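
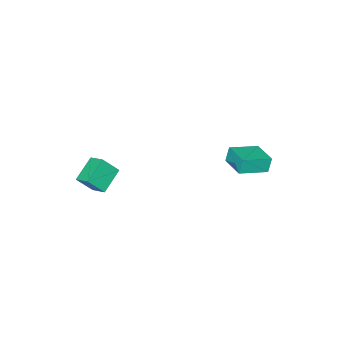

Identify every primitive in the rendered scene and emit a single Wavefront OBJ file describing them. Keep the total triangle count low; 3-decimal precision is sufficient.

v -3.689 0.208 -3.309
v -3.948 0.221 -2.415
v -3.131 1.604 -3.167
v -3.389 1.616 -2.274
v -2.191 -0.436 -2.866
v -2.449 -0.424 -1.973
v -1.632 0.959 -2.725
v -1.891 0.972 -1.831
v 2.433 -4.279 -2.808
v 3.097 -4.768 -1.842
v 2.503 -3.362 -2.391
v 3.167 -3.851 -1.425
v 3.733 -4.029 -3.575
v 4.397 -4.518 -2.609
v 3.803 -3.112 -3.158
v 4.467 -3.601 -2.192
f 2 4 1
f 5 2 1
f 1 4 3
f 3 5 1
f 2 8 4
f 6 2 5
f 6 8 2
f 4 8 3
f 7 5 3
f 3 8 7
f 7 6 5
f 8 6 7
f 10 12 9
f 13 10 9
f 9 12 11
f 11 13 9
f 10 16 12
f 14 10 13
f 14 16 10
f 12 16 11
f 15 13 11
f 11 16 15
f 15 14 13
f 16 14 15



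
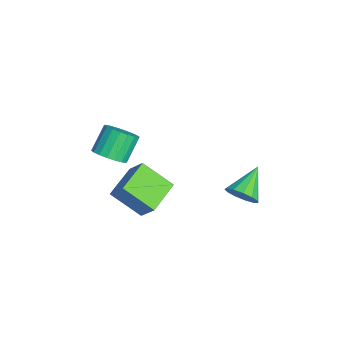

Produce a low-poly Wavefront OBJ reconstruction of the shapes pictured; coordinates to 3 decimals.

v 1.563 -3.813 3.045
v 2.343 -3.95 3.655
v 1.478 -3.223 4.925
v 0.697 -3.087 4.315
v 2.423 -3.549 3.48
v 1.558 -2.822 4.75
v 2.333 -3.2 3.219
v 1.468 -2.473 4.489
v 2.09 -2.972 2.923
v 1.225 -2.246 4.193
v 1.743 -2.912 2.652
v 0.877 -2.185 3.922
v 1.36 -3.03 2.458
v 0.494 -2.303 3.728
v 1.017 -3.303 2.381
v 0.151 -2.576 3.651
v 0.782 -3.677 2.435
v -0.083 -2.95 3.705
v 0.702 -4.078 2.61
v -0.163 -3.351 3.88
v 0.792 -4.427 2.871
v -0.073 -3.7 4.141
v 1.035 -4.654 3.167
v 0.17 -3.928 4.437
v 1.383 -4.715 3.438
v 0.517 -3.988 4.708
v 1.766 -4.597 3.632
v 0.9 -3.87 4.902
v 2.109 -4.324 3.709
v 1.243 -3.597 4.979
v 2.92 -2.283 -0.824
v 2.213 -3.853 0.479
v 1.266 -1.136 -0.341
v 0.558 -2.706 0.963
v 3.702 -1.654 0.357
v 2.994 -3.224 1.661
v 2.047 -0.507 0.841
v 1.34 -2.077 2.144
v 2.752 2.969 0.278
v 3.337 2.965 1.064
v 1.328 3.991 1.342
v 3.457 3.425 0.783
v 3.353 3.74 0.342
v 3.058 3.811 -0.12
v 2.666 3.614 -0.455
v 2.301 3.213 -0.558
v 2.079 2.734 -0.395
v 2.071 2.33 -0.019
v 2.279 2.129 0.452
v 2.636 2.195 0.867
v 3.031 2.506 1.095
f 2 1 5
f 2 5 3
f 3 5 6
f 3 6 4
f 5 1 7
f 5 7 6
f 6 7 8
f 6 8 4
f 7 1 9
f 7 9 8
f 8 9 10
f 8 10 4
f 9 1 11
f 9 11 10
f 10 11 12
f 10 12 4
f 11 1 13
f 11 13 12
f 12 13 14
f 12 14 4
f 13 1 15
f 13 15 14
f 14 15 16
f 14 16 4
f 15 1 17
f 15 17 16
f 16 17 18
f 16 18 4
f 17 1 19
f 17 19 18
f 18 19 20
f 18 20 4
f 19 1 21
f 19 21 20
f 20 21 22
f 20 22 4
f 21 1 23
f 21 23 22
f 22 23 24
f 22 24 4
f 23 1 25
f 23 25 24
f 24 25 26
f 24 26 4
f 25 1 27
f 25 27 26
f 26 27 28
f 26 28 4
f 27 1 29
f 27 29 28
f 28 29 30
f 28 30 4
f 29 1 2
f 29 2 30
f 30 2 3
f 30 3 4
f 32 34 31
f 35 32 31
f 31 34 33
f 33 35 31
f 32 38 34
f 36 32 35
f 36 38 32
f 34 38 33
f 37 35 33
f 33 38 37
f 37 36 35
f 38 36 37
f 40 39 42
f 40 42 41
f 42 39 43
f 42 43 41
f 43 39 44
f 43 44 41
f 44 39 45
f 44 45 41
f 45 39 46
f 45 46 41
f 46 39 47
f 46 47 41
f 47 39 48
f 47 48 41
f 48 39 49
f 48 49 41
f 49 39 50
f 49 50 41
f 50 39 51
f 50 51 41
f 51 39 40
f 51 40 41



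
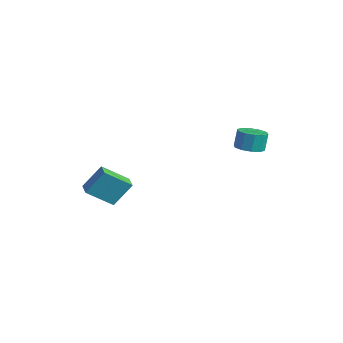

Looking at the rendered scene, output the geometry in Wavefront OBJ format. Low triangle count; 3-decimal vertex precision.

v -4.389 -5.041 -1.788
v -4.025 -3.888 -0.22
v -3.751 -3.435 -3.117
v -3.387 -2.282 -1.549
v -3.413 -5.398 -1.751
v -3.049 -4.245 -0.183
v -2.775 -3.792 -3.08
v -2.411 -2.639 -1.512
v 1.09 3.591 1.55
v 1.808 4.236 1.458
v 1.648 4.594 2.718
v 0.93 3.949 2.81
v 1.294 4.51 1.315
v 1.134 4.868 2.575
v 0.702 4.432 1.261
v 0.542 4.79 2.522
v 0.258 4.033 1.318
v 0.098 4.391 2.579
v 0.132 3.465 1.464
v -0.028 3.823 2.724
v 0.372 2.946 1.642
v 0.212 3.304 2.902
v 0.886 2.672 1.785
v 0.726 3.03 3.045
v 1.478 2.75 1.838
v 1.318 3.108 3.099
v 1.922 3.149 1.781
v 1.762 3.507 3.042
v 2.048 3.717 1.636
v 1.888 4.075 2.896
f 2 4 1
f 5 2 1
f 1 4 3
f 3 5 1
f 2 8 4
f 6 2 5
f 6 8 2
f 4 8 3
f 7 5 3
f 3 8 7
f 7 6 5
f 8 6 7
f 10 9 13
f 10 13 11
f 11 13 14
f 11 14 12
f 13 9 15
f 13 15 14
f 14 15 16
f 14 16 12
f 15 9 17
f 15 17 16
f 16 17 18
f 16 18 12
f 17 9 19
f 17 19 18
f 18 19 20
f 18 20 12
f 19 9 21
f 19 21 20
f 20 21 22
f 20 22 12
f 21 9 23
f 21 23 22
f 22 23 24
f 22 24 12
f 23 9 25
f 23 25 24
f 24 25 26
f 24 26 12
f 25 9 27
f 25 27 26
f 26 27 28
f 26 28 12
f 27 9 29
f 27 29 28
f 28 29 30
f 28 30 12
f 29 9 10
f 29 10 30
f 30 10 11
f 30 11 12



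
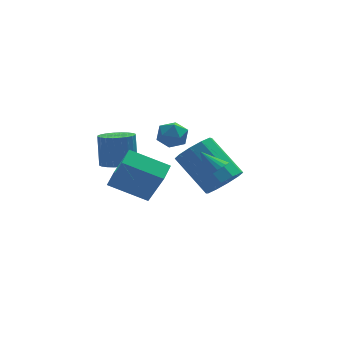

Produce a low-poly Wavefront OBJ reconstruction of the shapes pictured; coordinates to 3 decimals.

v -2.548 -2.902 -0.311
v -2.088 -3.633 1.347
v -4.019 -2.238 0.389
v -3.559 -2.968 2.048
v -2.121 -2.172 -0.108
v -1.661 -2.902 1.551
v -3.592 -1.507 0.593
v -3.132 -2.238 2.251
v -0.848 -0.189 2.246
v -0.477 -0.773 2.113
v -1.703 -0.587 1.607
v -1.332 -1.171 1.474
v -1.582 -1.053 2.122
v -1.053 -0.806 2.517
v -1.127 -0.554 1.203
v -0.598 -0.307 1.598
v -0.649 -0.998 1.468
v -0.93 -1.306 2.036
v -1.25 -0.054 1.684
v -1.531 -0.362 2.252
v 1.469 0.894 -2.347
v 2.2 1.492 -2.451
v 1.221 2.924 -1.097
v 0.491 2.326 -0.993
v 1.804 1.615 -2.867
v 0.826 3.047 -1.513
v 1.28 1.463 -3.084
v 0.302 2.894 -1.73
v 0.829 1.093 -3.02
v -0.15 2.524 -1.666
v 0.622 0.647 -2.698
v -0.357 2.079 -1.344
v 0.739 0.296 -2.243
v -0.24 1.728 -0.889
v 1.134 0.173 -1.827
v 0.156 1.605 -0.473
v 1.658 0.326 -1.61
v 0.68 1.757 -0.256
v 2.11 0.696 -1.674
v 1.131 2.127 -0.32
v 2.317 1.141 -1.996
v 1.338 2.573 -0.642
v 0.897 -0.114 -0.825
v 1.322 -0.209 -0.443
v 0.323 0.494 -0.035
v 1.394 -0.004 -0.548
v 1.38 0.182 -0.702
v 1.282 0.316 -0.876
v 1.118 0.377 -1.042
v 0.915 0.352 -1.17
v 0.709 0.247 -1.239
v 0.536 0.08 -1.236
v 0.424 -0.121 -1.162
v 0.395 -0.321 -1.03
v 0.452 -0.485 -0.862
v 0.586 -0.584 -0.689
v 0.774 -0.603 -0.538
v 0.983 -0.537 -0.438
v 1.177 -0.397 -0.404
v -3.123 0.023 0.016
v -2.409 0.283 -0.111
v -2.364 0.818 1.236
v -3.077 0.557 1.364
v -2.574 0.519 -0.199
v -2.529 1.053 1.149
v -2.822 0.679 -0.254
v -2.777 1.213 1.094
v -3.116 0.739 -0.268
v -3.071 1.273 1.08
v -3.411 0.69 -0.238
v -3.366 1.224 1.109
v -3.662 0.539 -0.17
v -3.617 1.073 1.177
v -3.831 0.31 -0.074
v -3.786 0.844 1.274
v -3.892 0.037 0.036
v -3.847 0.572 1.384
v -3.836 -0.238 0.144
v -3.791 0.297 1.491
v -3.671 -0.473 0.231
v -3.626 0.061 1.579
v -3.423 -0.633 0.286
v -3.378 -0.099 1.634
v -3.129 -0.693 0.3
v -3.084 -0.159 1.648
v -2.834 -0.644 0.271
v -2.789 -0.11 1.618
v -2.583 -0.493 0.203
v -2.538 0.041 1.55
v -2.414 -0.264 0.106
v -2.369 0.27 1.454
v -2.353 0.008 -0.004
v -2.308 0.543 1.344
f 2 4 1
f 5 2 1
f 1 4 3
f 3 5 1
f 2 8 4
f 6 2 5
f 6 8 2
f 4 8 3
f 7 5 3
f 3 8 7
f 7 6 5
f 8 6 7
f 9 20 14
f 9 14 10
f 9 10 16
f 9 16 19
f 9 19 20
f 10 14 18
f 14 20 13
f 20 19 11
f 19 16 15
f 16 10 17
f 12 18 13
f 12 13 11
f 12 11 15
f 12 15 17
f 12 17 18
f 13 18 14
f 11 13 20
f 15 11 19
f 17 15 16
f 18 17 10
f 22 21 25
f 22 25 23
f 23 25 26
f 23 26 24
f 25 21 27
f 25 27 26
f 26 27 28
f 26 28 24
f 27 21 29
f 27 29 28
f 28 29 30
f 28 30 24
f 29 21 31
f 29 31 30
f 30 31 32
f 30 32 24
f 31 21 33
f 31 33 32
f 32 33 34
f 32 34 24
f 33 21 35
f 33 35 34
f 34 35 36
f 34 36 24
f 35 21 37
f 35 37 36
f 36 37 38
f 36 38 24
f 37 21 39
f 37 39 38
f 38 39 40
f 38 40 24
f 39 21 41
f 39 41 40
f 40 41 42
f 40 42 24
f 41 21 22
f 41 22 42
f 42 22 23
f 42 23 24
f 44 43 46
f 44 46 45
f 46 43 47
f 46 47 45
f 47 43 48
f 47 48 45
f 48 43 49
f 48 49 45
f 49 43 50
f 49 50 45
f 50 43 51
f 50 51 45
f 51 43 52
f 51 52 45
f 52 43 53
f 52 53 45
f 53 43 54
f 53 54 45
f 54 43 55
f 54 55 45
f 55 43 56
f 55 56 45
f 56 43 57
f 56 57 45
f 57 43 58
f 57 58 45
f 58 43 59
f 58 59 45
f 59 43 44
f 59 44 45
f 61 60 64
f 61 64 62
f 62 64 65
f 62 65 63
f 64 60 66
f 64 66 65
f 65 66 67
f 65 67 63
f 66 60 68
f 66 68 67
f 67 68 69
f 67 69 63
f 68 60 70
f 68 70 69
f 69 70 71
f 69 71 63
f 70 60 72
f 70 72 71
f 71 72 73
f 71 73 63
f 72 60 74
f 72 74 73
f 73 74 75
f 73 75 63
f 74 60 76
f 74 76 75
f 75 76 77
f 75 77 63
f 76 60 78
f 76 78 77
f 77 78 79
f 77 79 63
f 78 60 80
f 78 80 79
f 79 80 81
f 79 81 63
f 80 60 82
f 80 82 81
f 81 82 83
f 81 83 63
f 82 60 84
f 82 84 83
f 83 84 85
f 83 85 63
f 84 60 86
f 84 86 85
f 85 86 87
f 85 87 63
f 86 60 88
f 86 88 87
f 87 88 89
f 87 89 63
f 88 60 90
f 88 90 89
f 89 90 91
f 89 91 63
f 90 60 92
f 90 92 91
f 91 92 93
f 91 93 63
f 92 60 61
f 92 61 93
f 93 61 62
f 93 62 63



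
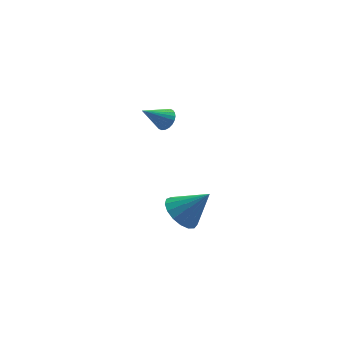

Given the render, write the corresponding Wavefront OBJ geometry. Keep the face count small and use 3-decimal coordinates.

v 2.394 -3.566 -2.037
v 3.064 -3.474 -2.63
v 3.486 -3.834 -0.843
v 3.001 -3.074 -2.483
v 2.799 -2.787 -2.233
v 2.504 -2.678 -1.939
v 2.184 -2.773 -1.667
v 1.912 -3.049 -1.479
v 1.75 -3.444 -1.419
v 1.735 -3.866 -1.501
v 1.872 -4.22 -1.706
v 2.128 -4.424 -1.986
v 2.444 -4.432 -2.278
v 2.75 -4.241 -2.514
v 2.973 -3.895 -2.641
v 2.014 -2.64 3.152
v 2.358 -2.711 3.548
v 1.026 -2.76 3.988
v 2.336 -2.506 3.551
v 2.264 -2.321 3.493
v 2.154 -2.184 3.383
v 2.023 -2.117 3.238
v 1.891 -2.129 3.08
v 1.777 -2.219 2.933
v 1.699 -2.373 2.819
v 1.67 -2.568 2.755
v 1.692 -2.774 2.752
v 1.764 -2.959 2.81
v 1.874 -3.095 2.92
v 2.005 -3.163 3.065
v 2.137 -3.15 3.224
v 2.251 -3.06 3.371
v 2.329 -2.906 3.485
f 2 1 4
f 2 4 3
f 4 1 5
f 4 5 3
f 5 1 6
f 5 6 3
f 6 1 7
f 6 7 3
f 7 1 8
f 7 8 3
f 8 1 9
f 8 9 3
f 9 1 10
f 9 10 3
f 10 1 11
f 10 11 3
f 11 1 12
f 11 12 3
f 12 1 13
f 12 13 3
f 13 1 14
f 13 14 3
f 14 1 15
f 14 15 3
f 15 1 2
f 15 2 3
f 17 16 19
f 17 19 18
f 19 16 20
f 19 20 18
f 20 16 21
f 20 21 18
f 21 16 22
f 21 22 18
f 22 16 23
f 22 23 18
f 23 16 24
f 23 24 18
f 24 16 25
f 24 25 18
f 25 16 26
f 25 26 18
f 26 16 27
f 26 27 18
f 27 16 28
f 27 28 18
f 28 16 29
f 28 29 18
f 29 16 30
f 29 30 18
f 30 16 31
f 30 31 18
f 31 16 32
f 31 32 18
f 32 16 33
f 32 33 18
f 33 16 17
f 33 17 18



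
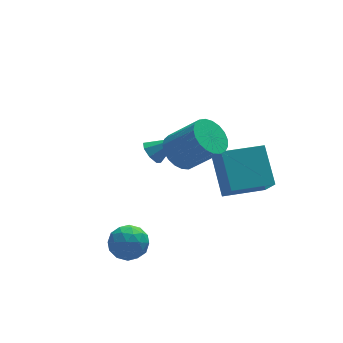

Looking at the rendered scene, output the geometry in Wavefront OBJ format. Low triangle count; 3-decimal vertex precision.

v -0.58 0.682 0.906
v -0.029 1.366 0.861
v 0.972 0.642 2.129
v 0.42 -0.042 2.174
v -0.268 1.478 1.114
v 0.733 0.754 2.382
v -0.562 1.452 1.331
v 0.439 0.728 2.599
v -0.858 1.293 1.475
v 0.142 0.569 2.743
v -1.107 1.029 1.52
v -0.106 0.305 2.788
v -1.265 0.704 1.459
v -0.264 -0.02 2.727
v -1.304 0.376 1.302
v -0.303 -0.348 2.57
v -1.218 0.1 1.077
v -0.217 -0.624 2.345
v -1.022 -0.075 0.823
v -0.021 -0.799 2.09
v -0.75 -0.119 0.582
v 0.251 -0.843 1.85
v -0.448 -0.024 0.398
v 0.553 -0.748 1.666
v -0.169 0.192 0.302
v 0.832 -0.532 1.57
v 0.039 0.493 0.31
v 1.039 -0.231 1.578
v 0.139 0.827 0.421
v 1.14 0.103 1.689
v 0.116 1.136 0.616
v 1.116 0.412 1.884
v 0.873 -1.218 -0.246
v 0.913 0.194 0.949
v 0.848 -0.203 -1.444
v 0.888 1.208 -0.248
v 2.632 -1.228 -0.292
v 2.672 0.183 0.904
v 2.607 -0.214 -1.489
v 2.647 1.198 -0.294
v -0.952 3.251 -1.148
v -0.584 3.385 -1.602
v 0.152 3.049 -0.312
v -0.702 3.755 -1.357
v -0.967 3.83 -0.989
v -1.223 3.566 -0.714
v -1.321 3.117 -0.694
v -1.203 2.748 -0.939
v -0.938 2.673 -1.307
v -0.682 2.937 -1.582
v -3.4 0.058 -2.924
v -2.864 -0.127 -2.289
v -3.236 -1.213 -3.431
v -2.7 -1.398 -2.796
v -3.529 -1.283 -2.635
v -3.63 -0.498 -2.321
v -2.47 -0.842 -3.399
v -2.571 -0.057 -3.085
v -2.289 -0.683 -2.582
v -2.943 -0.956 -2.11
v -3.157 -0.384 -3.61
v -3.811 -0.657 -3.138
v -3.146 0.077 -2.562
v -2.954 -1.417 -3.158
v -3.441 -1.35 -3.063
v -3.126 -1.458 -2.69
v -3.596 -0.141 -2.581
v -3.281 -0.25 -2.207
v -3.672 -0.929 -2.411
v -2.819 -1.09 -3.513
v -2.504 -1.199 -3.139
v -2.974 0.118 -3.03
v -2.659 0.01 -2.657
v -2.428 -0.411 -3.309
v -2.493 -0.359 -2.361
v -2.397 -1.106 -2.659
v -2.262 -0.779 -3.014
v -2.322 -0.317 -2.829
v -2.878 -0.519 -2.083
v -2.782 -1.266 -2.381
v -3.269 -1.199 -2.286
v -3.328 -0.737 -2.102
v -2.54 -0.846 -2.256
v -3.318 -0.074 -3.339
v -3.222 -0.821 -3.637
v -2.772 -0.603 -3.618
v -2.831 -0.141 -3.434
v -3.703 -0.234 -3.061
v -3.607 -0.981 -3.359
v -3.778 -1.023 -2.891
v -3.838 -0.561 -2.706
v -3.56 -0.494 -3.464
f 2 1 5
f 2 5 3
f 3 5 6
f 3 6 4
f 5 1 7
f 5 7 6
f 6 7 8
f 6 8 4
f 7 1 9
f 7 9 8
f 8 9 10
f 8 10 4
f 9 1 11
f 9 11 10
f 10 11 12
f 10 12 4
f 11 1 13
f 11 13 12
f 12 13 14
f 12 14 4
f 13 1 15
f 13 15 14
f 14 15 16
f 14 16 4
f 15 1 17
f 15 17 16
f 16 17 18
f 16 18 4
f 17 1 19
f 17 19 18
f 18 19 20
f 18 20 4
f 19 1 21
f 19 21 20
f 20 21 22
f 20 22 4
f 21 1 23
f 21 23 22
f 22 23 24
f 22 24 4
f 23 1 25
f 23 25 24
f 24 25 26
f 24 26 4
f 25 1 27
f 25 27 26
f 26 27 28
f 26 28 4
f 27 1 29
f 27 29 28
f 28 29 30
f 28 30 4
f 29 1 31
f 29 31 30
f 30 31 32
f 30 32 4
f 31 1 2
f 31 2 32
f 32 2 3
f 32 3 4
f 34 36 33
f 37 34 33
f 33 36 35
f 35 37 33
f 34 40 36
f 38 34 37
f 38 40 34
f 36 40 35
f 39 37 35
f 35 40 39
f 39 38 37
f 40 38 39
f 42 41 44
f 42 44 43
f 44 41 45
f 44 45 43
f 45 41 46
f 45 46 43
f 46 41 47
f 46 47 43
f 47 41 48
f 47 48 43
f 48 41 49
f 48 49 43
f 49 41 50
f 49 50 43
f 50 41 42
f 50 42 43
f 51 88 67
f 88 62 91
f 67 91 56
f 88 91 67
f 51 67 63
f 67 56 68
f 63 68 52
f 67 68 63
f 51 63 72
f 63 52 73
f 72 73 58
f 63 73 72
f 51 72 84
f 72 58 87
f 84 87 61
f 72 87 84
f 51 84 88
f 84 61 92
f 88 92 62
f 84 92 88
f 52 68 79
f 68 56 82
f 79 82 60
f 68 82 79
f 56 91 69
f 91 62 90
f 69 90 55
f 91 90 69
f 62 92 89
f 92 61 85
f 89 85 53
f 92 85 89
f 61 87 86
f 87 58 74
f 86 74 57
f 87 74 86
f 58 73 78
f 73 52 75
f 78 75 59
f 73 75 78
f 54 80 66
f 80 60 81
f 66 81 55
f 80 81 66
f 54 66 64
f 66 55 65
f 64 65 53
f 66 65 64
f 54 64 71
f 64 53 70
f 71 70 57
f 64 70 71
f 54 71 76
f 71 57 77
f 76 77 59
f 71 77 76
f 54 76 80
f 76 59 83
f 80 83 60
f 76 83 80
f 55 81 69
f 81 60 82
f 69 82 56
f 81 82 69
f 53 65 89
f 65 55 90
f 89 90 62
f 65 90 89
f 57 70 86
f 70 53 85
f 86 85 61
f 70 85 86
f 59 77 78
f 77 57 74
f 78 74 58
f 77 74 78
f 60 83 79
f 83 59 75
f 79 75 52
f 83 75 79



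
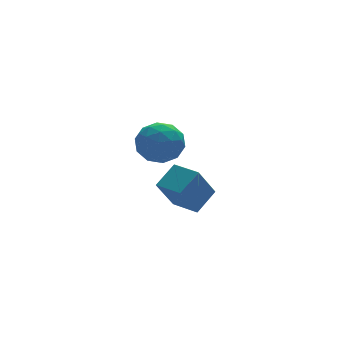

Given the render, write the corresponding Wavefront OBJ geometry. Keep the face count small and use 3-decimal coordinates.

v 1.479 0.485 -1.404
v 2.468 0.967 -0.693
v 0.932 1.653 -1.435
v 1.921 2.135 -0.725
v 2.379 0.865 -2.915
v 3.368 1.347 -2.205
v 1.832 2.033 -2.947
v 2.821 2.515 -2.236
v -0.022 -0.27 3.015
v 0.821 -0.81 2.889
v -0.881 -1.43 2.251
v -0.038 -1.97 2.125
v -0.427 -1.852 3.048
v 0.104 -1.134 3.521
v -0.164 -1.106 1.619
v 0.367 -0.388 2.092
v 0.733 -1.327 2.026
v 0.571 -1.788 2.909
v -0.631 -0.452 2.231
v -0.793 -0.913 3.114
v 0.475 -0.438 3.019
v -0.535 -1.802 2.121
v -0.763 -1.732 2.664
v -0.268 -2.05 2.589
v 0.053 -0.629 3.391
v 0.549 -0.946 3.316
v -0.185 -1.558 3.41
v -0.609 -1.294 1.824
v -0.113 -1.611 1.749
v 0.208 -0.19 2.551
v 0.703 -0.508 2.476
v 0.125 -0.682 1.73
v 0.919 -1.059 2.437
v 0.414 -1.741 1.988
v 0.34 -1.233 1.691
v 0.652 -0.811 1.969
v 0.823 -1.33 2.956
v 0.319 -2.012 2.507
v 0.09 -1.942 3.05
v 0.402 -1.521 3.328
v 0.772 -1.634 2.449
v -0.379 -0.228 2.633
v -0.883 -0.91 2.184
v -0.462 -0.719 1.812
v -0.15 -0.298 2.09
v -0.474 -0.499 3.152
v -0.979 -1.181 2.703
v -0.712 -1.429 3.171
v -0.4 -1.007 3.449
v -0.832 -0.606 2.691
f 2 4 1
f 5 2 1
f 1 4 3
f 3 5 1
f 2 8 4
f 6 2 5
f 6 8 2
f 4 8 3
f 7 5 3
f 3 8 7
f 7 6 5
f 8 6 7
f 9 46 25
f 46 20 49
f 25 49 14
f 46 49 25
f 9 25 21
f 25 14 26
f 21 26 10
f 25 26 21
f 9 21 30
f 21 10 31
f 30 31 16
f 21 31 30
f 9 30 42
f 30 16 45
f 42 45 19
f 30 45 42
f 9 42 46
f 42 19 50
f 46 50 20
f 42 50 46
f 10 26 37
f 26 14 40
f 37 40 18
f 26 40 37
f 14 49 27
f 49 20 48
f 27 48 13
f 49 48 27
f 20 50 47
f 50 19 43
f 47 43 11
f 50 43 47
f 19 45 44
f 45 16 32
f 44 32 15
f 45 32 44
f 16 31 36
f 31 10 33
f 36 33 17
f 31 33 36
f 12 38 24
f 38 18 39
f 24 39 13
f 38 39 24
f 12 24 22
f 24 13 23
f 22 23 11
f 24 23 22
f 12 22 29
f 22 11 28
f 29 28 15
f 22 28 29
f 12 29 34
f 29 15 35
f 34 35 17
f 29 35 34
f 12 34 38
f 34 17 41
f 38 41 18
f 34 41 38
f 13 39 27
f 39 18 40
f 27 40 14
f 39 40 27
f 11 23 47
f 23 13 48
f 47 48 20
f 23 48 47
f 15 28 44
f 28 11 43
f 44 43 19
f 28 43 44
f 17 35 36
f 35 15 32
f 36 32 16
f 35 32 36
f 18 41 37
f 41 17 33
f 37 33 10
f 41 33 37



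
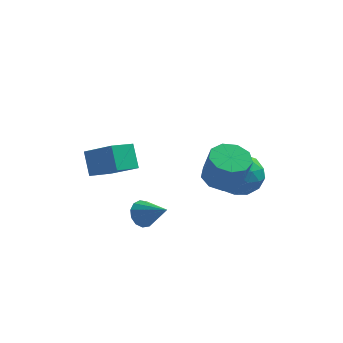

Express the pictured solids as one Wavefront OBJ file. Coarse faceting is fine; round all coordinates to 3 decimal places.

v -2.452 -2.952 -2.135
v -2.119 -3.165 -2.772
v -1.248 -3.548 -1.305
v -1.981 -2.774 -2.691
v -1.993 -2.439 -2.433
v -2.151 -2.267 -2.081
v -2.404 -2.313 -1.746
v -2.673 -2.561 -1.534
v -2.872 -2.933 -1.513
v -2.937 -3.312 -1.69
v -2.849 -3.576 -2.008
v -2.635 -3.642 -2.366
v -2.363 -3.489 -2.651
v -4.817 -3.068 0.132
v -3.427 -3.696 1.07
v -5.214 -2.348 1.203
v -3.825 -2.976 2.141
v -4.075 -2.044 -0.281
v -2.686 -2.672 0.657
v -4.473 -1.324 0.79
v -3.083 -1.952 1.728
v 0.898 -1.834 0.015
v 1.651 -2.366 -0.346
v 2.075 -2.818 1.205
v 1.322 -2.286 1.565
v 1.855 -1.733 -0.217
v 2.279 -2.185 1.333
v 1.612 -1.147 0.02
v 2.035 -1.6 1.571
v 1.034 -0.883 0.255
v 1.458 -1.335 1.806
v 0.393 -1.064 0.377
v 0.817 -1.516 1.928
v -0.012 -1.604 0.33
v 0.412 -2.057 1.881
v 0.009 -2.253 0.135
v 0.433 -2.705 1.686
v 0.446 -2.705 -0.116
v 0.87 -3.157 1.435
v 1.095 -2.75 -0.306
v 1.518 -3.202 1.245
v 0.585 2.561 -2.186
v 1.701 2.492 -1.602
v 0.559 0.528 -2.378
v 1.675 0.459 -1.794
v 0.647 0.803 -1.149
v 0.663 2.059 -1.031
v 1.597 0.961 -2.949
v 1.613 2.217 -2.831
v 2.327 1.503 -2.074
v 1.739 1.405 -0.962
v 0.521 1.615 -3.018
v -0.067 1.517 -1.906
v 1.145 2.705 -1.877
v 1.115 0.315 -2.103
v 0.51 0.518 -1.724
v 1.166 0.477 -1.381
v 0.535 2.451 -1.542
v 1.191 2.41 -1.198
v 0.571 1.417 -0.932
v 1.069 0.61 -2.782
v 1.725 0.569 -2.438
v 1.094 2.543 -2.599
v 1.75 2.502 -2.256
v 1.689 1.603 -3.048
v 2.169 2.083 -1.811
v 2.154 0.888 -1.924
v 2.108 1.183 -2.603
v 2.118 1.921 -2.533
v 1.824 2.025 -1.158
v 1.809 0.831 -1.27
v 1.204 1.033 -0.891
v 1.213 1.771 -0.822
v 2.192 1.444 -1.435
v 0.451 2.189 -2.71
v 0.436 0.995 -2.822
v 1.047 1.249 -3.158
v 1.056 1.987 -3.089
v 0.106 2.132 -2.056
v 0.091 0.937 -2.169
v 0.142 1.099 -1.447
v 0.152 1.837 -1.377
v 0.068 1.576 -2.545
f 2 1 4
f 2 4 3
f 4 1 5
f 4 5 3
f 5 1 6
f 5 6 3
f 6 1 7
f 6 7 3
f 7 1 8
f 7 8 3
f 8 1 9
f 8 9 3
f 9 1 10
f 9 10 3
f 10 1 11
f 10 11 3
f 11 1 12
f 11 12 3
f 12 1 13
f 12 13 3
f 13 1 2
f 13 2 3
f 15 17 14
f 18 15 14
f 14 17 16
f 16 18 14
f 15 21 17
f 19 15 18
f 19 21 15
f 17 21 16
f 20 18 16
f 16 21 20
f 20 19 18
f 21 19 20
f 23 22 26
f 23 26 24
f 24 26 27
f 24 27 25
f 26 22 28
f 26 28 27
f 27 28 29
f 27 29 25
f 28 22 30
f 28 30 29
f 29 30 31
f 29 31 25
f 30 22 32
f 30 32 31
f 31 32 33
f 31 33 25
f 32 22 34
f 32 34 33
f 33 34 35
f 33 35 25
f 34 22 36
f 34 36 35
f 35 36 37
f 35 37 25
f 36 22 38
f 36 38 37
f 37 38 39
f 37 39 25
f 38 22 40
f 38 40 39
f 39 40 41
f 39 41 25
f 40 22 23
f 40 23 41
f 41 23 24
f 41 24 25
f 42 79 58
f 79 53 82
f 58 82 47
f 79 82 58
f 42 58 54
f 58 47 59
f 54 59 43
f 58 59 54
f 42 54 63
f 54 43 64
f 63 64 49
f 54 64 63
f 42 63 75
f 63 49 78
f 75 78 52
f 63 78 75
f 42 75 79
f 75 52 83
f 79 83 53
f 75 83 79
f 43 59 70
f 59 47 73
f 70 73 51
f 59 73 70
f 47 82 60
f 82 53 81
f 60 81 46
f 82 81 60
f 53 83 80
f 83 52 76
f 80 76 44
f 83 76 80
f 52 78 77
f 78 49 65
f 77 65 48
f 78 65 77
f 49 64 69
f 64 43 66
f 69 66 50
f 64 66 69
f 45 71 57
f 71 51 72
f 57 72 46
f 71 72 57
f 45 57 55
f 57 46 56
f 55 56 44
f 57 56 55
f 45 55 62
f 55 44 61
f 62 61 48
f 55 61 62
f 45 62 67
f 62 48 68
f 67 68 50
f 62 68 67
f 45 67 71
f 67 50 74
f 71 74 51
f 67 74 71
f 46 72 60
f 72 51 73
f 60 73 47
f 72 73 60
f 44 56 80
f 56 46 81
f 80 81 53
f 56 81 80
f 48 61 77
f 61 44 76
f 77 76 52
f 61 76 77
f 50 68 69
f 68 48 65
f 69 65 49
f 68 65 69
f 51 74 70
f 74 50 66
f 70 66 43
f 74 66 70



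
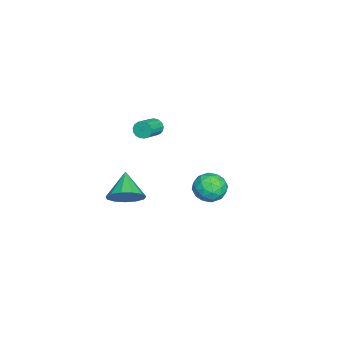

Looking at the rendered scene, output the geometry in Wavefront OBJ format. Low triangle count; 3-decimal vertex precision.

v 4.11 -2.843 1.422
v 4.65 -2.349 2.243
v 2.73 -3.157 2.518
v 4.323 -1.907 1.958
v 3.928 -1.761 1.503
v 3.592 -1.96 1.022
v 3.419 -2.438 0.668
v 3.466 -3.046 0.553
v 3.718 -3.589 0.715
v 4.094 -3.895 1.101
v 4.475 -3.868 1.589
v 4.74 -3.515 2.024
v 4.806 -2.949 2.268
v 0.807 1.493 0.655
v 1.717 1.83 0.25
v 1.643 0.81 1.97
v 2.553 1.147 1.565
v 1.86 1.839 1.946
v 1.343 2.261 1.133
v 2.017 0.379 1.087
v 1.5 0.801 0.274
v 2.465 1.141 0.517
v 2.368 2.043 1.048
v 0.992 0.597 1.172
v 0.895 1.499 1.703
v 1.188 1.721 0.337
v 2.172 0.919 1.883
v 1.764 1.325 2.106
v 2.299 1.523 1.869
v 0.968 1.975 0.856
v 1.503 2.173 0.618
v 1.587 2.178 1.615
v 1.857 0.467 1.602
v 2.392 0.665 1.364
v 1.061 1.117 0.351
v 1.596 1.315 0.114
v 1.773 0.462 0.605
v 2.163 1.514 0.256
v 2.655 1.113 1.029
v 2.34 0.662 0.748
v 2.036 0.91 0.27
v 2.106 2.045 0.568
v 2.598 1.643 1.341
v 2.19 2.05 1.565
v 1.886 2.298 1.087
v 2.546 1.64 0.725
v 0.762 0.997 0.879
v 1.254 0.595 1.652
v 1.474 0.342 1.133
v 1.17 0.59 0.655
v 0.705 1.527 1.191
v 1.197 1.126 1.964
v 1.324 1.73 1.95
v 1.02 1.978 1.472
v 0.814 1 1.495
v -4.249 -3.012 1.745
v -3.981 -2.838 1.214
v -2.663 -3.255 1.743
v -2.931 -3.428 2.275
v -3.971 -2.594 1.381
v -2.653 -3.011 1.911
v -4.024 -2.445 1.632
v -2.706 -2.862 2.162
v -4.129 -2.426 1.909
v -2.812 -2.843 2.438
v -4.262 -2.541 2.149
v -2.944 -2.958 2.678
v -4.391 -2.764 2.296
v -3.074 -3.181 2.825
v -4.488 -3.043 2.316
v -3.171 -3.46 2.846
v -4.53 -3.316 2.207
v -3.213 -3.733 2.736
v -4.508 -3.518 1.991
v -3.19 -3.935 2.52
v -4.426 -3.605 1.719
v -3.108 -4.022 2.248
v -4.304 -3.556 1.453
v -2.986 -3.973 1.983
v -4.169 -3.382 1.254
v -2.851 -3.799 1.784
v -4.052 -3.123 1.168
v -2.734 -3.54 1.697
f 2 1 4
f 2 4 3
f 4 1 5
f 4 5 3
f 5 1 6
f 5 6 3
f 6 1 7
f 6 7 3
f 7 1 8
f 7 8 3
f 8 1 9
f 8 9 3
f 9 1 10
f 9 10 3
f 10 1 11
f 10 11 3
f 11 1 12
f 11 12 3
f 12 1 13
f 12 13 3
f 13 1 2
f 13 2 3
f 14 51 30
f 51 25 54
f 30 54 19
f 51 54 30
f 14 30 26
f 30 19 31
f 26 31 15
f 30 31 26
f 14 26 35
f 26 15 36
f 35 36 21
f 26 36 35
f 14 35 47
f 35 21 50
f 47 50 24
f 35 50 47
f 14 47 51
f 47 24 55
f 51 55 25
f 47 55 51
f 15 31 42
f 31 19 45
f 42 45 23
f 31 45 42
f 19 54 32
f 54 25 53
f 32 53 18
f 54 53 32
f 25 55 52
f 55 24 48
f 52 48 16
f 55 48 52
f 24 50 49
f 50 21 37
f 49 37 20
f 50 37 49
f 21 36 41
f 36 15 38
f 41 38 22
f 36 38 41
f 17 43 29
f 43 23 44
f 29 44 18
f 43 44 29
f 17 29 27
f 29 18 28
f 27 28 16
f 29 28 27
f 17 27 34
f 27 16 33
f 34 33 20
f 27 33 34
f 17 34 39
f 34 20 40
f 39 40 22
f 34 40 39
f 17 39 43
f 39 22 46
f 43 46 23
f 39 46 43
f 18 44 32
f 44 23 45
f 32 45 19
f 44 45 32
f 16 28 52
f 28 18 53
f 52 53 25
f 28 53 52
f 20 33 49
f 33 16 48
f 49 48 24
f 33 48 49
f 22 40 41
f 40 20 37
f 41 37 21
f 40 37 41
f 23 46 42
f 46 22 38
f 42 38 15
f 46 38 42
f 57 56 60
f 57 60 58
f 58 60 61
f 58 61 59
f 60 56 62
f 60 62 61
f 61 62 63
f 61 63 59
f 62 56 64
f 62 64 63
f 63 64 65
f 63 65 59
f 64 56 66
f 64 66 65
f 65 66 67
f 65 67 59
f 66 56 68
f 66 68 67
f 67 68 69
f 67 69 59
f 68 56 70
f 68 70 69
f 69 70 71
f 69 71 59
f 70 56 72
f 70 72 71
f 71 72 73
f 71 73 59
f 72 56 74
f 72 74 73
f 73 74 75
f 73 75 59
f 74 56 76
f 74 76 75
f 75 76 77
f 75 77 59
f 76 56 78
f 76 78 77
f 77 78 79
f 77 79 59
f 78 56 80
f 78 80 79
f 79 80 81
f 79 81 59
f 80 56 82
f 80 82 81
f 81 82 83
f 81 83 59
f 82 56 57
f 82 57 83
f 83 57 58
f 83 58 59



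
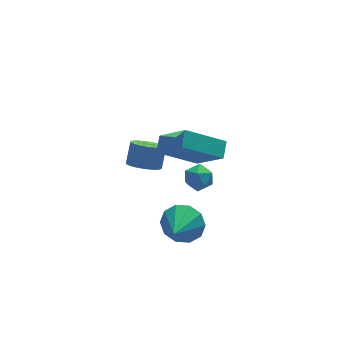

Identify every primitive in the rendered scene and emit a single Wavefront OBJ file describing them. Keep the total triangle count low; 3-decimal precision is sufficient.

v 1.22 -0.056 -1.941
v 2.015 -0.208 -1.337
v 0.38 -1.184 -1.119
v 1.663 0.24 -1.083
v 1.141 0.575 -1.156
v 0.65 0.669 -1.53
v 0.376 0.486 -2.06
v 0.425 0.096 -2.545
v 0.778 -0.351 -2.8
v 1.299 -0.686 -2.726
v 1.791 -0.78 -2.353
v 2.064 -0.597 -1.822
v 0.45 1.07 2.516
v 1.102 -0.254 4.01
v 0.85 1.718 2.916
v 1.502 0.394 4.41
v 2.158 0.686 1.43
v 2.81 -0.638 2.924
v 2.558 1.334 1.83
v 3.21 0.01 3.324
v 0.409 2.57 -0.007
v 1.141 2.521 -0.328
v 1.562 3.08 0.547
v 0.831 3.13 0.867
v 1.001 2.848 -0.469
v 1.422 3.407 0.405
v 0.725 3.111 -0.505
v 1.146 3.67 0.369
v 0.377 3.251 -0.427
v 0.799 3.81 0.448
v 0.037 3.235 -0.252
v 0.458 3.794 0.622
v -0.218 3.066 -0.022
v 0.203 3.625 0.852
v -0.33 2.784 0.212
v 0.091 3.343 1.086
v -0.272 2.453 0.396
v 0.149 3.012 1.27
v -0.058 2.149 0.487
v 0.363 2.708 1.361
v 0.263 1.942 0.465
v 0.684 2.501 1.34
v 0.618 1.878 0.335
v 1.039 2.437 1.21
v 0.925 1.973 0.127
v 1.346 2.532 1.001
v 1.113 2.205 -0.113
v 1.534 2.764 0.762
v 2.501 1.212 0.722
v 2.923 1.146 0.122
v 1.677 0.514 0.218
v 2.099 0.448 -0.382
v 2.307 0.135 0.251
v 2.816 0.566 0.563
v 1.784 1.094 -0.223
v 2.293 1.525 0.089
v 2.48 1.073 -0.461
v 2.803 0.48 -0.168
v 1.797 1.18 0.508
v 2.12 0.587 0.801
f 2 1 4
f 2 4 3
f 4 1 5
f 4 5 3
f 5 1 6
f 5 6 3
f 6 1 7
f 6 7 3
f 7 1 8
f 7 8 3
f 8 1 9
f 8 9 3
f 9 1 10
f 9 10 3
f 10 1 11
f 10 11 3
f 11 1 12
f 11 12 3
f 12 1 2
f 12 2 3
f 14 16 13
f 17 14 13
f 13 16 15
f 15 17 13
f 14 20 16
f 18 14 17
f 18 20 14
f 16 20 15
f 19 17 15
f 15 20 19
f 19 18 17
f 20 18 19
f 22 21 25
f 22 25 23
f 23 25 26
f 23 26 24
f 25 21 27
f 25 27 26
f 26 27 28
f 26 28 24
f 27 21 29
f 27 29 28
f 28 29 30
f 28 30 24
f 29 21 31
f 29 31 30
f 30 31 32
f 30 32 24
f 31 21 33
f 31 33 32
f 32 33 34
f 32 34 24
f 33 21 35
f 33 35 34
f 34 35 36
f 34 36 24
f 35 21 37
f 35 37 36
f 36 37 38
f 36 38 24
f 37 21 39
f 37 39 38
f 38 39 40
f 38 40 24
f 39 21 41
f 39 41 40
f 40 41 42
f 40 42 24
f 41 21 43
f 41 43 42
f 42 43 44
f 42 44 24
f 43 21 45
f 43 45 44
f 44 45 46
f 44 46 24
f 45 21 47
f 45 47 46
f 46 47 48
f 46 48 24
f 47 21 22
f 47 22 48
f 48 22 23
f 48 23 24
f 49 60 54
f 49 54 50
f 49 50 56
f 49 56 59
f 49 59 60
f 50 54 58
f 54 60 53
f 60 59 51
f 59 56 55
f 56 50 57
f 52 58 53
f 52 53 51
f 52 51 55
f 52 55 57
f 52 57 58
f 53 58 54
f 51 53 60
f 55 51 59
f 57 55 56
f 58 57 50



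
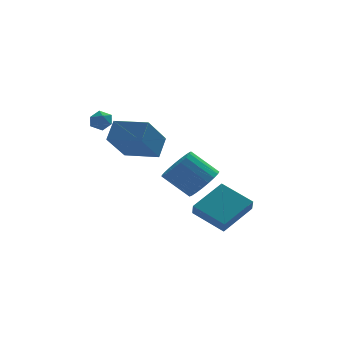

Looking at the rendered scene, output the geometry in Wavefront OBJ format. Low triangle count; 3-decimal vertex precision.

v 3.075 -1.399 -4.466
v 2.995 -1.931 -3.782
v 1.795 -0.148 -3.642
v 1.715 -0.68 -2.958
v 4.705 -0.38 -3.482
v 4.625 -0.912 -2.798
v 3.425 0.871 -2.658
v 3.345 0.339 -1.974
v 2.413 0.021 -1.804
v 3.18 0.437 -1.202
v 1.914 0.995 0.026
v 1.147 0.579 -0.576
v 3.075 0.776 -1.464
v 1.809 1.334 -0.236
v 2.856 0.984 -1.785
v 1.59 1.542 -0.557
v 2.56 1.025 -2.109
v 1.294 1.584 -0.881
v 2.239 0.893 -2.38
v 0.973 1.452 -1.152
v 1.948 0.611 -2.552
v 0.682 1.169 -1.324
v 1.737 0.226 -2.594
v 0.471 0.784 -1.367
v 1.643 -0.194 -2.5
v 0.377 0.364 -1.272
v 1.683 -0.577 -2.285
v 0.416 -0.019 -1.058
v 1.848 -0.857 -1.988
v 0.582 -0.299 -0.76
v 2.112 -0.985 -1.658
v 0.845 -0.427 -0.43
v 2.427 -0.939 -1.353
v 1.161 -0.38 -0.126
v 2.74 -0.726 -1.127
v 1.474 -0.168 0.101
v 2.997 -0.385 -1.017
v 1.73 0.173 0.21
v 3.152 0.026 -1.044
v 1.886 0.584 0.184
v -0.316 -2.756 1.209
v -1.328 -3.862 2.68
v -1.754 -1.671 1.036
v -2.766 -2.777 2.506
v 0.146 -2.003 2.094
v -0.866 -3.109 3.564
v -1.292 -0.918 1.92
v -2.304 -2.024 3.391
v -2.707 2.808 1.435
v -2.197 3.212 1.313
v -2.163 2.368 2.247
v -1.653 2.772 2.125
v -2.219 3.017 2.366
v -2.555 3.289 1.865
v -1.805 2.291 1.695
v -2.141 2.563 1.194
v -1.639 2.893 1.474
v -1.895 3.341 1.888
v -2.465 2.239 1.672
v -2.721 2.687 2.086
f 2 4 1
f 5 2 1
f 1 4 3
f 3 5 1
f 2 8 4
f 6 2 5
f 6 8 2
f 4 8 3
f 7 5 3
f 3 8 7
f 7 6 5
f 8 6 7
f 10 9 13
f 10 13 11
f 11 13 14
f 11 14 12
f 13 9 15
f 13 15 14
f 14 15 16
f 14 16 12
f 15 9 17
f 15 17 16
f 16 17 18
f 16 18 12
f 17 9 19
f 17 19 18
f 18 19 20
f 18 20 12
f 19 9 21
f 19 21 20
f 20 21 22
f 20 22 12
f 21 9 23
f 21 23 22
f 22 23 24
f 22 24 12
f 23 9 25
f 23 25 24
f 24 25 26
f 24 26 12
f 25 9 27
f 25 27 26
f 26 27 28
f 26 28 12
f 27 9 29
f 27 29 28
f 28 29 30
f 28 30 12
f 29 9 31
f 29 31 30
f 30 31 32
f 30 32 12
f 31 9 33
f 31 33 32
f 32 33 34
f 32 34 12
f 33 9 35
f 33 35 34
f 34 35 36
f 34 36 12
f 35 9 37
f 35 37 36
f 36 37 38
f 36 38 12
f 37 9 39
f 37 39 38
f 38 39 40
f 38 40 12
f 39 9 10
f 39 10 40
f 40 10 11
f 40 11 12
f 42 44 41
f 45 42 41
f 41 44 43
f 43 45 41
f 42 48 44
f 46 42 45
f 46 48 42
f 44 48 43
f 47 45 43
f 43 48 47
f 47 46 45
f 48 46 47
f 49 60 54
f 49 54 50
f 49 50 56
f 49 56 59
f 49 59 60
f 50 54 58
f 54 60 53
f 60 59 51
f 59 56 55
f 56 50 57
f 52 58 53
f 52 53 51
f 52 51 55
f 52 55 57
f 52 57 58
f 53 58 54
f 51 53 60
f 55 51 59
f 57 55 56
f 58 57 50



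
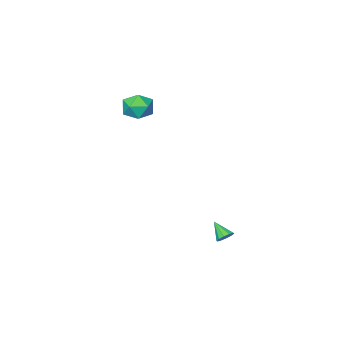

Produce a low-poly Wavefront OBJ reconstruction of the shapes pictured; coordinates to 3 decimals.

v -3.505 4.001 -3.902
v -3.162 4.303 -3.578
v -3.435 3.059 -3.098
v -3.487 4.365 -3.477
v -3.819 4.288 -3.538
v -4.031 4.102 -3.738
v -4.042 3.877 -4.001
v -3.847 3.699 -4.226
v -3.522 3.637 -4.327
v -3.19 3.713 -4.266
v -2.979 3.9 -4.065
v -2.968 4.125 -3.803
v -2.371 -1.62 4.288
v -1.87 -1.825 3.411
v -2.75 -3.235 4.449
v -2.249 -3.44 3.572
v -1.724 -3.152 4.41
v -1.489 -2.153 4.311
v -3.131 -2.907 3.549
v -2.896 -1.908 3.45
v -2.34 -2.62 2.955
v -1.47 -2.771 3.486
v -3.15 -2.289 4.374
v -2.28 -2.44 4.905
f 2 1 4
f 2 4 3
f 4 1 5
f 4 5 3
f 5 1 6
f 5 6 3
f 6 1 7
f 6 7 3
f 7 1 8
f 7 8 3
f 8 1 9
f 8 9 3
f 9 1 10
f 9 10 3
f 10 1 11
f 10 11 3
f 11 1 12
f 11 12 3
f 12 1 2
f 12 2 3
f 13 24 18
f 13 18 14
f 13 14 20
f 13 20 23
f 13 23 24
f 14 18 22
f 18 24 17
f 24 23 15
f 23 20 19
f 20 14 21
f 16 22 17
f 16 17 15
f 16 15 19
f 16 19 21
f 16 21 22
f 17 22 18
f 15 17 24
f 19 15 23
f 21 19 20
f 22 21 14



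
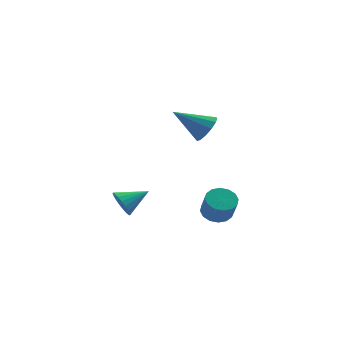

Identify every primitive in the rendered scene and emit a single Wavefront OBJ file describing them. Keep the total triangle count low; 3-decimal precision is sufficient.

v -0.121 -1.759 2.897
v 0.421 -1.724 3.688
v -1.919 -1.621 4.123
v 0.352 -1.212 3.529
v 0.132 -0.873 3.169
v -0.168 -0.816 2.723
v -0.453 -1.057 2.332
v -0.633 -1.522 2.12
v -0.65 -2.061 2.155
v -0.5 -2.505 2.426
v -0.229 -2.711 2.846
v 0.076 -2.615 3.282
v 0.318 -2.248 3.596
v -4.671 -1.568 -2.727
v -4.218 -1.954 -3.403
v -3.189 -1.012 -2.053
v -4.284 -1.611 -3.539
v -4.418 -1.262 -3.535
v -4.594 -0.965 -3.391
v -4.784 -0.772 -3.133
v -4.955 -0.717 -2.804
v -5.076 -0.809 -2.462
v -5.127 -1.033 -2.166
v -5.099 -1.348 -1.967
v -4.997 -1.702 -1.9
v -4.839 -2.033 -1.975
v -4.651 -2.283 -2.181
v -4.467 -2.409 -2.481
v -4.318 -2.39 -2.824
v -4.23 -2.229 -3.15
v 0.567 0.513 -4.398
v 1.386 0.212 -4.719
v 1.613 -0.574 -3.402
v 0.793 -0.273 -3.082
v 1.485 0.624 -4.491
v 1.712 -0.162 -3.174
v 1.338 1.006 -4.237
v 1.565 0.221 -2.92
v 0.985 1.256 -4.027
v 1.212 0.471 -2.71
v 0.519 1.307 -3.917
v 0.746 0.522 -2.6
v 0.066 1.145 -3.935
v 0.293 0.36 -2.618
v -0.253 0.814 -4.078
v -0.026 0.028 -2.761
v -0.352 0.402 -4.306
v -0.125 -0.384 -2.989
v -0.205 0.019 -4.56
v 0.022 -0.766 -3.243
v 0.148 -0.231 -4.77
v 0.375 -1.016 -3.453
v 0.614 -0.282 -4.88
v 0.841 -1.067 -3.563
v 1.067 -0.12 -4.862
v 1.294 -0.905 -3.545
f 2 1 4
f 2 4 3
f 4 1 5
f 4 5 3
f 5 1 6
f 5 6 3
f 6 1 7
f 6 7 3
f 7 1 8
f 7 8 3
f 8 1 9
f 8 9 3
f 9 1 10
f 9 10 3
f 10 1 11
f 10 11 3
f 11 1 12
f 11 12 3
f 12 1 13
f 12 13 3
f 13 1 2
f 13 2 3
f 15 14 17
f 15 17 16
f 17 14 18
f 17 18 16
f 18 14 19
f 18 19 16
f 19 14 20
f 19 20 16
f 20 14 21
f 20 21 16
f 21 14 22
f 21 22 16
f 22 14 23
f 22 23 16
f 23 14 24
f 23 24 16
f 24 14 25
f 24 25 16
f 25 14 26
f 25 26 16
f 26 14 27
f 26 27 16
f 27 14 28
f 27 28 16
f 28 14 29
f 28 29 16
f 29 14 30
f 29 30 16
f 30 14 15
f 30 15 16
f 32 31 35
f 32 35 33
f 33 35 36
f 33 36 34
f 35 31 37
f 35 37 36
f 36 37 38
f 36 38 34
f 37 31 39
f 37 39 38
f 38 39 40
f 38 40 34
f 39 31 41
f 39 41 40
f 40 41 42
f 40 42 34
f 41 31 43
f 41 43 42
f 42 43 44
f 42 44 34
f 43 31 45
f 43 45 44
f 44 45 46
f 44 46 34
f 45 31 47
f 45 47 46
f 46 47 48
f 46 48 34
f 47 31 49
f 47 49 48
f 48 49 50
f 48 50 34
f 49 31 51
f 49 51 50
f 50 51 52
f 50 52 34
f 51 31 53
f 51 53 52
f 52 53 54
f 52 54 34
f 53 31 55
f 53 55 54
f 54 55 56
f 54 56 34
f 55 31 32
f 55 32 56
f 56 32 33
f 56 33 34



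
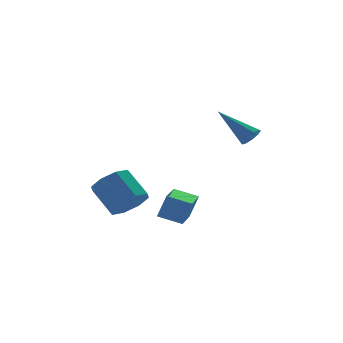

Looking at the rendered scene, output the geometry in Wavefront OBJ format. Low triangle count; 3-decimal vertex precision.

v -1.987 -3.455 -1.402
v -1.589 -3.532 -0.293
v -0.937 -2.058 -1.682
v -0.539 -2.135 -0.574
v -1.161 -4.145 -1.746
v -0.763 -4.222 -0.638
v -0.111 -2.748 -2.027
v 0.287 -2.825 -0.918
v -1.073 1.087 -2.554
v -0.076 1.227 -2.388
v -0.431 2.474 -1.319
v -1.427 2.333 -1.486
v -0.344 1.659 -2.981
v -0.698 2.906 -1.912
v -1.039 1.756 -3.324
v -1.393 3.002 -2.255
v -1.753 1.46 -3.216
v -2.108 2.707 -2.147
v -2.069 0.946 -2.721
v -2.424 2.193 -1.652
v -1.802 0.514 -2.128
v -2.156 1.761 -1.059
v -1.107 0.418 -1.785
v -1.461 1.664 -0.716
v -0.392 0.713 -1.893
v -0.747 1.96 -0.824
v 2.619 -3.12 2.247
v 3.097 -3.084 2.537
v 1.801 -1.66 3.413
v 3.105 -2.843 2.241
v 2.887 -2.731 1.947
v 2.543 -2.801 1.793
v 2.235 -3.021 1.853
v 2.106 -3.287 2.096
v 2.218 -3.475 2.411
v 2.518 -3.497 2.648
v 2.865 -3.343 2.699
f 2 4 1
f 5 2 1
f 1 4 3
f 3 5 1
f 2 8 4
f 6 2 5
f 6 8 2
f 4 8 3
f 7 5 3
f 3 8 7
f 7 6 5
f 8 6 7
f 10 9 13
f 10 13 11
f 11 13 14
f 11 14 12
f 13 9 15
f 13 15 14
f 14 15 16
f 14 16 12
f 15 9 17
f 15 17 16
f 16 17 18
f 16 18 12
f 17 9 19
f 17 19 18
f 18 19 20
f 18 20 12
f 19 9 21
f 19 21 20
f 20 21 22
f 20 22 12
f 21 9 23
f 21 23 22
f 22 23 24
f 22 24 12
f 23 9 25
f 23 25 24
f 24 25 26
f 24 26 12
f 25 9 10
f 25 10 26
f 26 10 11
f 26 11 12
f 28 27 30
f 28 30 29
f 30 27 31
f 30 31 29
f 31 27 32
f 31 32 29
f 32 27 33
f 32 33 29
f 33 27 34
f 33 34 29
f 34 27 35
f 34 35 29
f 35 27 36
f 35 36 29
f 36 27 37
f 36 37 29
f 37 27 28
f 37 28 29



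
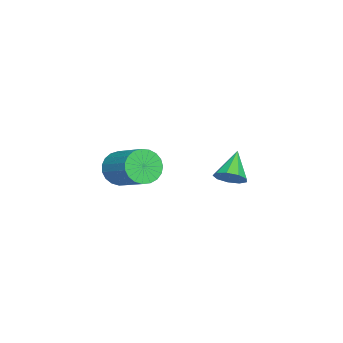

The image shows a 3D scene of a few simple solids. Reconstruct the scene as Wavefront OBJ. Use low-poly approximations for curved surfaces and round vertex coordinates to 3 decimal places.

v -2.52 1.636 0.221
v -1.954 1.591 0.894
v -3.92 1.644 1.399
v -2.066 2.167 0.757
v -2.39 2.494 0.369
v -2.775 2.419 -0.088
v -3.041 1.979 -0.4
v -3.062 1.377 -0.422
v -2.83 0.897 -0.143
v -2.453 0.763 0.306
v -2.107 1.037 0.716
v 2.056 -2.525 2.755
v 2.633 -2.419 1.92
v 3.82 -0.91 2.93
v 3.244 -1.015 3.765
v 2.327 -2.134 1.853
v 3.514 -0.624 2.863
v 1.974 -1.916 1.941
v 3.161 -0.406 2.951
v 1.635 -1.803 2.171
v 2.822 -0.293 3.181
v 1.37 -1.815 2.501
v 2.557 -0.305 3.511
v 1.223 -1.95 2.875
v 2.41 -0.44 3.885
v 1.22 -2.184 3.229
v 2.407 -0.674 4.239
v 1.362 -2.477 3.5
v 2.549 -0.968 4.51
v 1.624 -2.779 3.643
v 2.811 -1.269 4.653
v 1.961 -3.036 3.632
v 3.148 -1.527 4.642
v 2.314 -3.206 3.47
v 3.501 -1.696 4.48
v 2.623 -3.257 3.184
v 3.81 -1.747 4.194
v 2.834 -3.182 2.823
v 4.021 -1.672 3.833
v 2.91 -2.993 2.451
v 4.097 -1.483 3.461
v 2.839 -2.723 2.132
v 4.026 -1.214 3.142
f 2 1 4
f 2 4 3
f 4 1 5
f 4 5 3
f 5 1 6
f 5 6 3
f 6 1 7
f 6 7 3
f 7 1 8
f 7 8 3
f 8 1 9
f 8 9 3
f 9 1 10
f 9 10 3
f 10 1 11
f 10 11 3
f 11 1 2
f 11 2 3
f 13 12 16
f 13 16 14
f 14 16 17
f 14 17 15
f 16 12 18
f 16 18 17
f 17 18 19
f 17 19 15
f 18 12 20
f 18 20 19
f 19 20 21
f 19 21 15
f 20 12 22
f 20 22 21
f 21 22 23
f 21 23 15
f 22 12 24
f 22 24 23
f 23 24 25
f 23 25 15
f 24 12 26
f 24 26 25
f 25 26 27
f 25 27 15
f 26 12 28
f 26 28 27
f 27 28 29
f 27 29 15
f 28 12 30
f 28 30 29
f 29 30 31
f 29 31 15
f 30 12 32
f 30 32 31
f 31 32 33
f 31 33 15
f 32 12 34
f 32 34 33
f 33 34 35
f 33 35 15
f 34 12 36
f 34 36 35
f 35 36 37
f 35 37 15
f 36 12 38
f 36 38 37
f 37 38 39
f 37 39 15
f 38 12 40
f 38 40 39
f 39 40 41
f 39 41 15
f 40 12 42
f 40 42 41
f 41 42 43
f 41 43 15
f 42 12 13
f 42 13 43
f 43 13 14
f 43 14 15



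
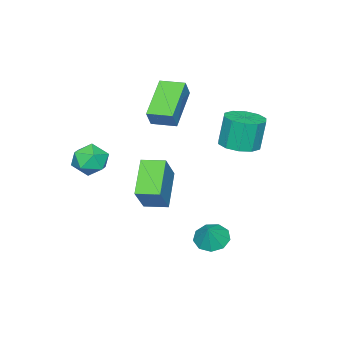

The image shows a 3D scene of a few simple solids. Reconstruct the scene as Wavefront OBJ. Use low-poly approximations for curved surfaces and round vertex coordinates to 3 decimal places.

v 1.005 1.042 -1.858
v 1.439 0.426 -2.017
v 1.575 1.218 -0.982
v 1.647 0.856 -2.239
v 1.555 1.373 -2.283
v 1.206 1.735 -2.128
v 0.762 1.773 -1.847
v 0.432 1.469 -1.571
v 0.37 0.965 -1.429
v 0.605 0.498 -1.488
v 1.027 0.285 -1.721
v -1.426 -3.608 2.279
v -3.197 -4.15 3.37
v -1.74 -2.492 2.323
v -3.512 -3.034 3.414
v -0.948 -3.506 3.106
v -2.72 -4.048 4.197
v -1.263 -2.39 3.15
v -3.034 -2.932 4.241
v 1.736 -3.977 1.956
v 2.049 -3.443 1.341
v 3.051 -4.237 2.399
v 3.364 -3.703 1.784
v 2.912 -3.378 2.456
v 2.1 -3.216 2.182
v 3 -4.464 1.558
v 2.188 -4.302 1.284
v 2.831 -3.744 1.095
v 2.776 -3.072 1.65
v 2.324 -4.608 2.09
v 2.269 -3.936 2.645
v 0.444 -2.385 0.562
v 1.445 -2.116 1.884
v 0.063 -1.411 0.652
v 1.063 -1.142 1.974
v 1.777 -1.758 -0.574
v 2.777 -1.489 0.748
v 1.395 -0.784 -0.484
v 2.396 -0.515 0.838
v -1.915 0.469 2.039
v -1.251 -0.133 2.199
v -1.522 -0.031 3.701
v -2.185 0.571 3.541
v -1.024 0.382 2.205
v -1.295 0.483 3.708
v -1.137 0.93 2.148
v -1.408 1.031 3.65
v -1.547 1.302 2.049
v -1.818 1.403 3.551
v -2.097 1.356 1.946
v -2.368 1.457 3.448
v -2.578 1.071 1.879
v -2.849 1.173 3.381
v -2.805 0.557 1.872
v -3.076 0.658 3.375
v -2.692 0.009 1.93
v -2.963 0.11 3.432
v -2.282 -0.363 2.029
v -2.553 -0.262 3.531
v -1.732 -0.417 2.132
v -2.003 -0.316 3.634
f 2 1 4
f 2 4 3
f 4 1 5
f 4 5 3
f 5 1 6
f 5 6 3
f 6 1 7
f 6 7 3
f 7 1 8
f 7 8 3
f 8 1 9
f 8 9 3
f 9 1 10
f 9 10 3
f 10 1 11
f 10 11 3
f 11 1 2
f 11 2 3
f 13 15 12
f 16 13 12
f 12 15 14
f 14 16 12
f 13 19 15
f 17 13 16
f 17 19 13
f 15 19 14
f 18 16 14
f 14 19 18
f 18 17 16
f 19 17 18
f 20 31 25
f 20 25 21
f 20 21 27
f 20 27 30
f 20 30 31
f 21 25 29
f 25 31 24
f 31 30 22
f 30 27 26
f 27 21 28
f 23 29 24
f 23 24 22
f 23 22 26
f 23 26 28
f 23 28 29
f 24 29 25
f 22 24 31
f 26 22 30
f 28 26 27
f 29 28 21
f 33 35 32
f 36 33 32
f 32 35 34
f 34 36 32
f 33 39 35
f 37 33 36
f 37 39 33
f 35 39 34
f 38 36 34
f 34 39 38
f 38 37 36
f 39 37 38
f 41 40 44
f 41 44 42
f 42 44 45
f 42 45 43
f 44 40 46
f 44 46 45
f 45 46 47
f 45 47 43
f 46 40 48
f 46 48 47
f 47 48 49
f 47 49 43
f 48 40 50
f 48 50 49
f 49 50 51
f 49 51 43
f 50 40 52
f 50 52 51
f 51 52 53
f 51 53 43
f 52 40 54
f 52 54 53
f 53 54 55
f 53 55 43
f 54 40 56
f 54 56 55
f 55 56 57
f 55 57 43
f 56 40 58
f 56 58 57
f 57 58 59
f 57 59 43
f 58 40 60
f 58 60 59
f 59 60 61
f 59 61 43
f 60 40 41
f 60 41 61
f 61 41 42
f 61 42 43



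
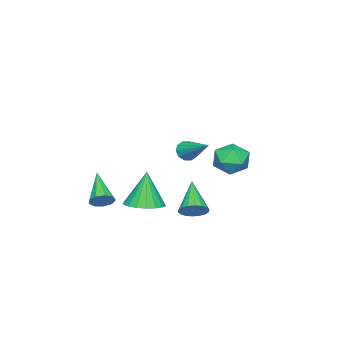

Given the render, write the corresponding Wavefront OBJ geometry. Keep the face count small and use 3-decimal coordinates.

v 2.102 3.457 -1.166
v 2.689 3.149 -0.774
v 0.758 2.563 0.146
v 2.642 3.45 -0.617
v 2.488 3.753 -0.568
v 2.258 3.996 -0.638
v 1.997 4.133 -0.813
v 1.756 4.136 -1.057
v 1.584 4.005 -1.323
v 1.515 3.765 -1.558
v 1.562 3.464 -1.715
v 1.716 3.162 -1.763
v 1.947 2.918 -1.693
v 2.208 2.781 -1.518
v 2.448 2.778 -1.274
v 2.62 2.909 -1.008
v 3.281 -1.092 -1.103
v 3.799 -1.492 -0.917
v 1.959 -2.248 0.103
v 3.759 -1.136 -0.621
v 3.495 -0.76 -0.549
v 3.131 -0.539 -0.737
v 2.837 -0.577 -1.096
v 2.751 -0.856 -1.458
v 2.913 -1.246 -1.654
v 3.247 -1.564 -1.592
v 3.597 -1.661 -1.301
v 0.234 -0.534 -2.417
v 1.284 -0.342 -2.196
v -0.194 -0.646 -0.283
v 1.094 0.104 -2.211
v 0.733 0.423 -2.267
v 0.273 0.553 -2.353
v -0.194 0.468 -2.451
v -0.576 0.184 -2.542
v -0.798 -0.242 -2.609
v -0.816 -0.726 -2.638
v -0.625 -1.172 -2.623
v -0.264 -1.492 -2.567
v 0.195 -1.622 -2.482
v 0.662 -1.536 -2.384
v 1.045 -1.252 -2.292
v 1.267 -0.826 -2.225
v 1.006 2.423 2.293
v 1.41 2.521 1.819
v 1.794 4.097 3.307
v 1.084 2.72 1.742
v 0.728 2.806 1.877
v 0.479 2.745 2.17
v 0.431 2.562 2.51
v 0.603 2.325 2.767
v 0.929 2.126 2.843
v 1.284 2.04 2.709
v 1.533 2.101 2.416
v 1.581 2.284 2.076
v -4.633 2.376 -0.078
v -4.097 3.138 0.513
v -3.083 1.562 -0.433
v -2.547 2.324 0.158
v -3.206 1.597 0.663
v -4.164 2.1 0.883
v -3.016 2.6 -0.803
v -3.974 3.103 -0.583
v -3.097 3.277 0.065
v -3.215 2.657 0.971
v -3.965 2.043 -0.891
v -4.083 1.423 0.015
f 2 1 4
f 2 4 3
f 4 1 5
f 4 5 3
f 5 1 6
f 5 6 3
f 6 1 7
f 6 7 3
f 7 1 8
f 7 8 3
f 8 1 9
f 8 9 3
f 9 1 10
f 9 10 3
f 10 1 11
f 10 11 3
f 11 1 12
f 11 12 3
f 12 1 13
f 12 13 3
f 13 1 14
f 13 14 3
f 14 1 15
f 14 15 3
f 15 1 16
f 15 16 3
f 16 1 2
f 16 2 3
f 18 17 20
f 18 20 19
f 20 17 21
f 20 21 19
f 21 17 22
f 21 22 19
f 22 17 23
f 22 23 19
f 23 17 24
f 23 24 19
f 24 17 25
f 24 25 19
f 25 17 26
f 25 26 19
f 26 17 27
f 26 27 19
f 27 17 18
f 27 18 19
f 29 28 31
f 29 31 30
f 31 28 32
f 31 32 30
f 32 28 33
f 32 33 30
f 33 28 34
f 33 34 30
f 34 28 35
f 34 35 30
f 35 28 36
f 35 36 30
f 36 28 37
f 36 37 30
f 37 28 38
f 37 38 30
f 38 28 39
f 38 39 30
f 39 28 40
f 39 40 30
f 40 28 41
f 40 41 30
f 41 28 42
f 41 42 30
f 42 28 43
f 42 43 30
f 43 28 29
f 43 29 30
f 45 44 47
f 45 47 46
f 47 44 48
f 47 48 46
f 48 44 49
f 48 49 46
f 49 44 50
f 49 50 46
f 50 44 51
f 50 51 46
f 51 44 52
f 51 52 46
f 52 44 53
f 52 53 46
f 53 44 54
f 53 54 46
f 54 44 55
f 54 55 46
f 55 44 45
f 55 45 46
f 56 67 61
f 56 61 57
f 56 57 63
f 56 63 66
f 56 66 67
f 57 61 65
f 61 67 60
f 67 66 58
f 66 63 62
f 63 57 64
f 59 65 60
f 59 60 58
f 59 58 62
f 59 62 64
f 59 64 65
f 60 65 61
f 58 60 67
f 62 58 66
f 64 62 63
f 65 64 57



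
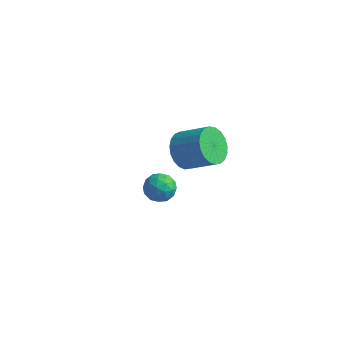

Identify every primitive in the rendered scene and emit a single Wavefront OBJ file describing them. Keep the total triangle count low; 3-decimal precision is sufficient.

v 0.457 -1.06 -0.557
v 0.948 -0.722 -0.796
v 0.832 -1.918 -1.004
v 1.323 -1.58 -1.243
v 1.283 -1.686 -0.611
v 1.051 -1.156 -0.335
v 0.729 -1.484 -1.465
v 0.497 -0.954 -1.189
v 1.115 -0.984 -1.357
v 1.458 -1.109 -0.829
v 0.322 -1.531 -0.971
v 0.665 -1.656 -0.443
v 0.67 -0.815 -0.638
v 1.11 -1.825 -1.162
v 1.087 -1.887 -0.791
v 1.375 -1.688 -0.932
v 0.731 -1.07 -0.367
v 1.019 -0.872 -0.507
v 1.216 -1.439 -0.398
v 0.761 -1.768 -1.293
v 1.049 -1.57 -1.433
v 0.405 -0.952 -0.868
v 0.693 -0.753 -1.009
v 0.564 -1.201 -1.402
v 1.056 -0.771 -1.107
v 1.277 -1.275 -1.37
v 0.927 -1.219 -1.5
v 0.791 -0.907 -1.338
v 1.258 -0.844 -0.797
v 1.478 -1.349 -1.06
v 1.455 -1.411 -0.689
v 1.319 -1.099 -0.526
v 1.356 -0.998 -1.127
v 0.302 -1.291 -0.74
v 0.522 -1.796 -1.003
v 0.461 -1.541 -1.274
v 0.325 -1.229 -1.111
v 0.503 -1.365 -0.43
v 0.724 -1.869 -0.693
v 0.989 -1.733 -0.462
v 0.853 -1.421 -0.3
v 0.424 -1.642 -0.673
v -0.676 3.312 -3.602
v -0.209 2.997 -4.252
v 1.003 3.134 -3.448
v 0.536 3.448 -2.798
v -0.203 3.348 -4.32
v 1.008 3.485 -3.516
v -0.28 3.693 -4.263
v 0.931 3.83 -3.46
v -0.424 3.972 -4.093
v 0.787 4.108 -3.289
v -0.613 4.136 -3.837
v 0.598 4.273 -3.033
v -0.812 4.159 -3.541
v 0.399 4.295 -2.737
v -0.987 4.034 -3.255
v 0.224 4.171 -2.451
v -1.109 3.785 -3.029
v 0.102 3.922 -2.226
v -1.156 3.454 -2.903
v 0.056 3.591 -2.099
v -1.119 3.098 -2.897
v 0.092 3.235 -2.093
v -1.006 2.779 -3.013
v 0.205 2.916 -2.209
v -0.836 2.553 -3.231
v 0.375 2.689 -2.427
v -0.638 2.457 -3.513
v 0.573 2.594 -2.709
v -0.447 2.509 -3.81
v 0.765 2.646 -3.007
v -0.295 2.7 -4.072
v 0.916 2.837 -3.268
f 1 38 17
f 38 12 41
f 17 41 6
f 38 41 17
f 1 17 13
f 17 6 18
f 13 18 2
f 17 18 13
f 1 13 22
f 13 2 23
f 22 23 8
f 13 23 22
f 1 22 34
f 22 8 37
f 34 37 11
f 22 37 34
f 1 34 38
f 34 11 42
f 38 42 12
f 34 42 38
f 2 18 29
f 18 6 32
f 29 32 10
f 18 32 29
f 6 41 19
f 41 12 40
f 19 40 5
f 41 40 19
f 12 42 39
f 42 11 35
f 39 35 3
f 42 35 39
f 11 37 36
f 37 8 24
f 36 24 7
f 37 24 36
f 8 23 28
f 23 2 25
f 28 25 9
f 23 25 28
f 4 30 16
f 30 10 31
f 16 31 5
f 30 31 16
f 4 16 14
f 16 5 15
f 14 15 3
f 16 15 14
f 4 14 21
f 14 3 20
f 21 20 7
f 14 20 21
f 4 21 26
f 21 7 27
f 26 27 9
f 21 27 26
f 4 26 30
f 26 9 33
f 30 33 10
f 26 33 30
f 5 31 19
f 31 10 32
f 19 32 6
f 31 32 19
f 3 15 39
f 15 5 40
f 39 40 12
f 15 40 39
f 7 20 36
f 20 3 35
f 36 35 11
f 20 35 36
f 9 27 28
f 27 7 24
f 28 24 8
f 27 24 28
f 10 33 29
f 33 9 25
f 29 25 2
f 33 25 29
f 44 43 47
f 44 47 45
f 45 47 48
f 45 48 46
f 47 43 49
f 47 49 48
f 48 49 50
f 48 50 46
f 49 43 51
f 49 51 50
f 50 51 52
f 50 52 46
f 51 43 53
f 51 53 52
f 52 53 54
f 52 54 46
f 53 43 55
f 53 55 54
f 54 55 56
f 54 56 46
f 55 43 57
f 55 57 56
f 56 57 58
f 56 58 46
f 57 43 59
f 57 59 58
f 58 59 60
f 58 60 46
f 59 43 61
f 59 61 60
f 60 61 62
f 60 62 46
f 61 43 63
f 61 63 62
f 62 63 64
f 62 64 46
f 63 43 65
f 63 65 64
f 64 65 66
f 64 66 46
f 65 43 67
f 65 67 66
f 66 67 68
f 66 68 46
f 67 43 69
f 67 69 68
f 68 69 70
f 68 70 46
f 69 43 71
f 69 71 70
f 70 71 72
f 70 72 46
f 71 43 73
f 71 73 72
f 72 73 74
f 72 74 46
f 73 43 44
f 73 44 74
f 74 44 45
f 74 45 46



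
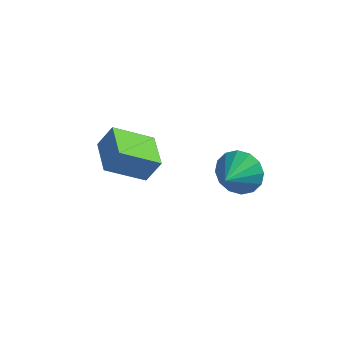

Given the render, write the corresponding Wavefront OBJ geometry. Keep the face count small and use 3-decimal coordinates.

v 0.735 2.894 -2.537
v 1.476 2.475 -3.136
v 0.585 1.606 -1.823
v 1.738 2.679 -2.712
v 1.731 2.941 -2.242
v 1.458 3.19 -1.851
v 0.991 3.36 -1.644
v 0.456 3.405 -1.676
v -0.005 3.313 -1.939
v -0.267 3.108 -2.363
v -0.261 2.846 -2.833
v 0.013 2.597 -3.224
v 0.48 2.427 -3.431
v 1.015 2.382 -3.399
v -3.968 0.374 -1.632
v -3.449 0.717 -0.63
v -4.831 1.768 -1.663
v -4.311 2.111 -0.66
v -2.549 1.229 -2.66
v -2.029 1.572 -1.657
v -3.411 2.623 -2.69
v -2.892 2.966 -1.688
f 2 1 4
f 2 4 3
f 4 1 5
f 4 5 3
f 5 1 6
f 5 6 3
f 6 1 7
f 6 7 3
f 7 1 8
f 7 8 3
f 8 1 9
f 8 9 3
f 9 1 10
f 9 10 3
f 10 1 11
f 10 11 3
f 11 1 12
f 11 12 3
f 12 1 13
f 12 13 3
f 13 1 14
f 13 14 3
f 14 1 2
f 14 2 3
f 16 18 15
f 19 16 15
f 15 18 17
f 17 19 15
f 16 22 18
f 20 16 19
f 20 22 16
f 18 22 17
f 21 19 17
f 17 22 21
f 21 20 19
f 22 20 21



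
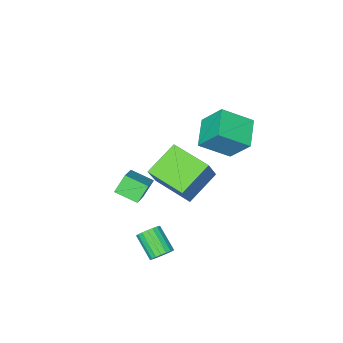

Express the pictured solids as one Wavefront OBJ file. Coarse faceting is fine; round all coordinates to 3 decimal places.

v 3.284 1.829 -2.496
v 3.913 1.878 -2.387
v 3.845 0.68 -1.455
v 3.216 0.631 -1.564
v 3.8 2.043 -2.184
v 3.732 0.844 -1.252
v 3.585 2.165 -2.042
v 3.517 0.967 -1.11
v 3.311 2.221 -1.991
v 3.243 1.022 -1.058
v 3.031 2.199 -2.039
v 2.963 1 -1.107
v 2.801 2.104 -2.178
v 2.733 0.905 -1.246
v 2.667 1.954 -2.38
v 2.599 0.756 -1.448
v 2.655 1.78 -2.605
v 2.587 0.582 -1.673
v 2.768 1.616 -2.808
v 2.7 0.417 -1.876
v 2.983 1.493 -2.95
v 2.915 0.295 -2.018
v 3.257 1.438 -3.002
v 3.189 0.239 -2.069
v 3.537 1.46 -2.953
v 3.469 0.261 -2.021
v 3.767 1.555 -2.814
v 3.699 0.356 -1.882
v 3.901 1.704 -2.612
v 3.833 0.506 -1.68
v -2.356 0.105 2.802
v -2.711 1.179 4.125
v -1.253 1.239 2.178
v -1.608 2.312 3.5
v -0.992 -0.672 3.8
v -1.347 0.401 5.122
v 0.111 0.461 3.175
v -0.244 1.535 4.498
v 0.121 -3.118 -1.996
v 0.774 -4.171 -1.54
v 1.302 -1.957 -1.004
v 1.954 -3.01 -0.548
v 0.826 -3.07 -2.892
v 1.478 -4.123 -2.436
v 2.006 -1.909 -1.9
v 2.659 -2.962 -1.444
v 2.584 0.408 1.776
v 0.904 0.213 2.805
v 2.096 2.44 1.364
v 0.416 2.245 2.393
v 3.404 0.895 3.207
v 1.724 0.7 4.236
v 2.916 2.927 2.795
v 1.236 2.732 3.824
f 2 1 5
f 2 5 3
f 3 5 6
f 3 6 4
f 5 1 7
f 5 7 6
f 6 7 8
f 6 8 4
f 7 1 9
f 7 9 8
f 8 9 10
f 8 10 4
f 9 1 11
f 9 11 10
f 10 11 12
f 10 12 4
f 11 1 13
f 11 13 12
f 12 13 14
f 12 14 4
f 13 1 15
f 13 15 14
f 14 15 16
f 14 16 4
f 15 1 17
f 15 17 16
f 16 17 18
f 16 18 4
f 17 1 19
f 17 19 18
f 18 19 20
f 18 20 4
f 19 1 21
f 19 21 20
f 20 21 22
f 20 22 4
f 21 1 23
f 21 23 22
f 22 23 24
f 22 24 4
f 23 1 25
f 23 25 24
f 24 25 26
f 24 26 4
f 25 1 27
f 25 27 26
f 26 27 28
f 26 28 4
f 27 1 29
f 27 29 28
f 28 29 30
f 28 30 4
f 29 1 2
f 29 2 30
f 30 2 3
f 30 3 4
f 32 34 31
f 35 32 31
f 31 34 33
f 33 35 31
f 32 38 34
f 36 32 35
f 36 38 32
f 34 38 33
f 37 35 33
f 33 38 37
f 37 36 35
f 38 36 37
f 40 42 39
f 43 40 39
f 39 42 41
f 41 43 39
f 40 46 42
f 44 40 43
f 44 46 40
f 42 46 41
f 45 43 41
f 41 46 45
f 45 44 43
f 46 44 45
f 48 50 47
f 51 48 47
f 47 50 49
f 49 51 47
f 48 54 50
f 52 48 51
f 52 54 48
f 50 54 49
f 53 51 49
f 49 54 53
f 53 52 51
f 54 52 53



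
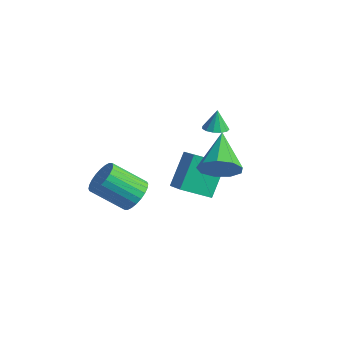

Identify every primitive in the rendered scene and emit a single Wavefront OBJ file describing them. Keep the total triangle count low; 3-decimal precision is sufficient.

v 3.728 0.102 0.933
v 4.402 0.226 1.662
v 2.412 1.418 1.927
v 4.499 0.693 1.171
v 4.235 0.883 0.57
v 3.734 0.708 0.138
v 3.23 0.249 0.078
v 2.96 -0.279 0.419
v 3.048 -0.628 1
v 3.455 -0.637 1.55
v 3.99 -0.299 1.811
v 3.315 0.203 3.271
v 3.725 0.612 3.236
v 3.185 0.417 4.249
v 3.442 0.759 3.166
v 3.118 0.73 3.13
v 2.857 0.534 3.138
v 2.742 0.232 3.188
v 2.808 -0.078 3.265
v 3.035 -0.3 3.343
v 3.351 -0.361 3.399
v 3.656 -0.244 3.414
v 3.852 0.016 3.383
v 3.878 0.335 3.317
v 1.516 -2.691 -0.683
v 2.159 -2.714 -0.113
v 1.108 -3.753 1.033
v 0.464 -3.729 0.463
v 1.995 -2.439 -0.015
v 0.944 -3.477 1.131
v 1.757 -2.202 -0.018
v 0.706 -3.24 1.128
v 1.483 -2.039 -0.122
v 0.432 -3.078 1.023
v 1.213 -1.976 -0.312
v 0.162 -3.015 0.834
v 0.99 -2.021 -0.558
v -0.061 -3.06 0.587
v 0.847 -2.169 -0.824
v -0.205 -3.208 0.322
v 0.805 -2.396 -1.067
v -0.246 -3.434 0.078
v 0.872 -2.667 -1.253
v -0.179 -3.706 -0.107
v 1.036 -2.943 -1.351
v -0.015 -3.981 -0.205
v 1.274 -3.18 -1.348
v 0.223 -4.218 -0.202
v 1.548 -3.342 -1.243
v 0.497 -4.381 -0.098
v 1.818 -3.405 -1.054
v 0.767 -4.444 0.092
v 2.041 -3.36 -0.807
v 0.99 -4.399 0.338
v 2.185 -3.212 -0.542
v 1.133 -4.251 0.604
v 2.226 -2.986 -0.298
v 1.175 -4.024 0.847
v 1.507 -0.192 -1.572
v 1.1 0.977 -0.091
v 0.386 0.202 -2.191
v -0.021 1.371 -0.71
v 2.301 0.969 -2.27
v 1.894 2.138 -0.789
v 1.18 1.363 -2.889
v 0.773 2.532 -1.408
f 2 1 4
f 2 4 3
f 4 1 5
f 4 5 3
f 5 1 6
f 5 6 3
f 6 1 7
f 6 7 3
f 7 1 8
f 7 8 3
f 8 1 9
f 8 9 3
f 9 1 10
f 9 10 3
f 10 1 11
f 10 11 3
f 11 1 2
f 11 2 3
f 13 12 15
f 13 15 14
f 15 12 16
f 15 16 14
f 16 12 17
f 16 17 14
f 17 12 18
f 17 18 14
f 18 12 19
f 18 19 14
f 19 12 20
f 19 20 14
f 20 12 21
f 20 21 14
f 21 12 22
f 21 22 14
f 22 12 23
f 22 23 14
f 23 12 24
f 23 24 14
f 24 12 13
f 24 13 14
f 26 25 29
f 26 29 27
f 27 29 30
f 27 30 28
f 29 25 31
f 29 31 30
f 30 31 32
f 30 32 28
f 31 25 33
f 31 33 32
f 32 33 34
f 32 34 28
f 33 25 35
f 33 35 34
f 34 35 36
f 34 36 28
f 35 25 37
f 35 37 36
f 36 37 38
f 36 38 28
f 37 25 39
f 37 39 38
f 38 39 40
f 38 40 28
f 39 25 41
f 39 41 40
f 40 41 42
f 40 42 28
f 41 25 43
f 41 43 42
f 42 43 44
f 42 44 28
f 43 25 45
f 43 45 44
f 44 45 46
f 44 46 28
f 45 25 47
f 45 47 46
f 46 47 48
f 46 48 28
f 47 25 49
f 47 49 48
f 48 49 50
f 48 50 28
f 49 25 51
f 49 51 50
f 50 51 52
f 50 52 28
f 51 25 53
f 51 53 52
f 52 53 54
f 52 54 28
f 53 25 55
f 53 55 54
f 54 55 56
f 54 56 28
f 55 25 57
f 55 57 56
f 56 57 58
f 56 58 28
f 57 25 26
f 57 26 58
f 58 26 27
f 58 27 28
f 60 62 59
f 63 60 59
f 59 62 61
f 61 63 59
f 60 66 62
f 64 60 63
f 64 66 60
f 62 66 61
f 65 63 61
f 61 66 65
f 65 64 63
f 66 64 65



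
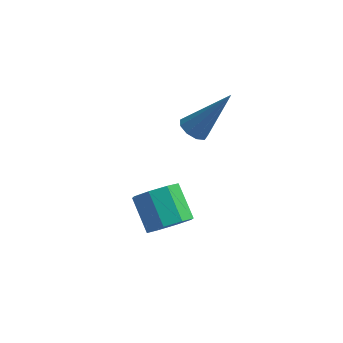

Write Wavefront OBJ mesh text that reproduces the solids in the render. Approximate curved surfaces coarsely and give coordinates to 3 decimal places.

v 0.493 1.846 2.628
v 0.895 1.973 2.324
v 1.507 2.274 4.152
v 0.69 2.258 2.381
v 0.393 2.35 2.553
v 0.142 2.206 2.76
v 0.056 1.894 2.906
v 0.173 1.558 2.922
v 0.441 1.358 2.8
v 0.732 1.385 2.598
v 0.912 1.628 2.41
v 0.465 -0.209 -0.246
v 0.917 -0.439 0.32
v 0.207 0.258 1.172
v -0.245 0.489 0.606
v 1.104 0.054 0.073
v 0.393 0.751 0.924
v 0.916 0.392 -0.361
v 0.205 1.089 0.49
v 0.465 0.379 -0.728
v -0.246 1.076 0.124
v 0.013 0.022 -0.812
v -0.697 0.719 0.04
v -0.173 -0.471 -0.564
v -0.884 0.226 0.287
v 0.015 -0.809 -0.13
v -0.696 -0.112 0.721
v 0.466 -0.796 0.236
v -0.245 -0.099 1.088
f 2 1 4
f 2 4 3
f 4 1 5
f 4 5 3
f 5 1 6
f 5 6 3
f 6 1 7
f 6 7 3
f 7 1 8
f 7 8 3
f 8 1 9
f 8 9 3
f 9 1 10
f 9 10 3
f 10 1 11
f 10 11 3
f 11 1 2
f 11 2 3
f 13 12 16
f 13 16 14
f 14 16 17
f 14 17 15
f 16 12 18
f 16 18 17
f 17 18 19
f 17 19 15
f 18 12 20
f 18 20 19
f 19 20 21
f 19 21 15
f 20 12 22
f 20 22 21
f 21 22 23
f 21 23 15
f 22 12 24
f 22 24 23
f 23 24 25
f 23 25 15
f 24 12 26
f 24 26 25
f 25 26 27
f 25 27 15
f 26 12 28
f 26 28 27
f 27 28 29
f 27 29 15
f 28 12 13
f 28 13 29
f 29 13 14
f 29 14 15



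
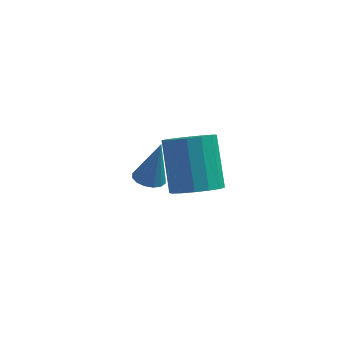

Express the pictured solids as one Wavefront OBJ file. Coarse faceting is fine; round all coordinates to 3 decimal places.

v 1.946 2.876 -1.851
v 2.448 2.466 -1.908
v 2.374 3.144 -0.029
v 2.574 2.769 -1.982
v 2.532 3.1 -2.021
v 2.333 3.372 -2.015
v 2.031 3.51 -1.964
v 1.705 3.478 -1.883
v 1.445 3.285 -1.794
v 1.319 2.982 -1.719
v 1.361 2.651 -1.68
v 1.56 2.379 -1.687
v 1.862 2.241 -1.737
v 2.187 2.273 -1.818
v 4.193 -1.391 1.615
v 4.999 -0.915 1.45
v 4.572 0.386 3.121
v 3.767 -0.089 3.285
v 4.658 -0.684 1.183
v 4.231 0.618 2.853
v 4.192 -0.642 1.031
v 3.765 0.66 2.701
v 3.727 -0.8 1.035
v 3.3 0.501 2.706
v 3.386 -1.117 1.195
v 2.959 0.185 2.865
v 3.262 -1.507 1.468
v 2.835 -0.206 3.138
v 3.388 -1.866 1.779
v 2.961 -0.565 3.45
v 3.729 -2.098 2.047
v 3.302 -0.796 3.717
v 4.195 -2.14 2.199
v 3.768 -0.838 3.869
v 4.66 -1.981 2.194
v 4.233 -0.68 3.865
v 5.001 -1.665 2.035
v 4.574 -0.363 3.705
v 5.125 -1.274 1.762
v 4.698 0.027 3.432
f 2 1 4
f 2 4 3
f 4 1 5
f 4 5 3
f 5 1 6
f 5 6 3
f 6 1 7
f 6 7 3
f 7 1 8
f 7 8 3
f 8 1 9
f 8 9 3
f 9 1 10
f 9 10 3
f 10 1 11
f 10 11 3
f 11 1 12
f 11 12 3
f 12 1 13
f 12 13 3
f 13 1 14
f 13 14 3
f 14 1 2
f 14 2 3
f 16 15 19
f 16 19 17
f 17 19 20
f 17 20 18
f 19 15 21
f 19 21 20
f 20 21 22
f 20 22 18
f 21 15 23
f 21 23 22
f 22 23 24
f 22 24 18
f 23 15 25
f 23 25 24
f 24 25 26
f 24 26 18
f 25 15 27
f 25 27 26
f 26 27 28
f 26 28 18
f 27 15 29
f 27 29 28
f 28 29 30
f 28 30 18
f 29 15 31
f 29 31 30
f 30 31 32
f 30 32 18
f 31 15 33
f 31 33 32
f 32 33 34
f 32 34 18
f 33 15 35
f 33 35 34
f 34 35 36
f 34 36 18
f 35 15 37
f 35 37 36
f 36 37 38
f 36 38 18
f 37 15 39
f 37 39 38
f 38 39 40
f 38 40 18
f 39 15 16
f 39 16 40
f 40 16 17
f 40 17 18

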